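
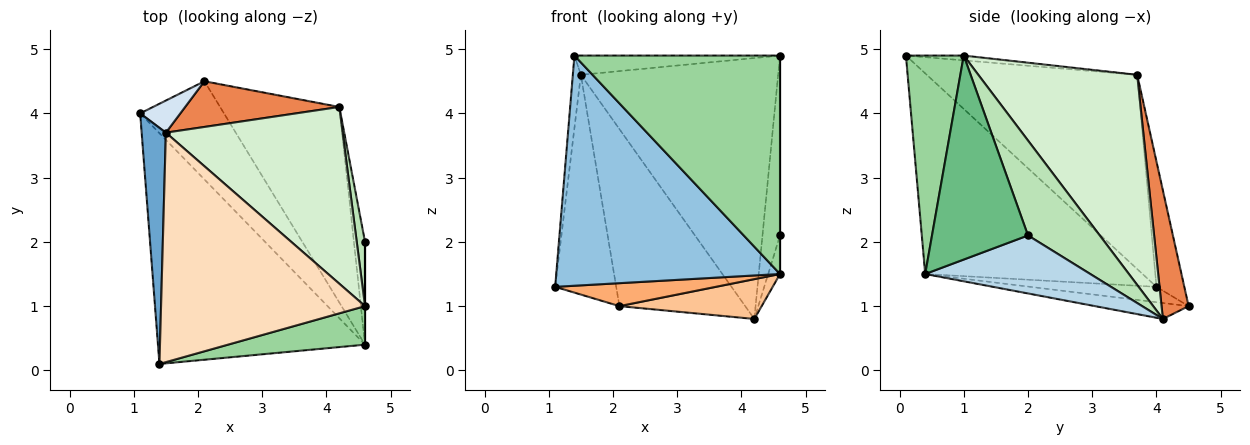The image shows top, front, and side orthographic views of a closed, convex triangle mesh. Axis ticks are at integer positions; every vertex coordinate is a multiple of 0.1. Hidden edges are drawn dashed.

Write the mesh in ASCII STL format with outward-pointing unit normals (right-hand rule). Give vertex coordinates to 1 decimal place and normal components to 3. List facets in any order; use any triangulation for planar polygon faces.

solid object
 facet normal -0.992 0.038 0.124
  outer loop
   vertex 1.5 3.7 4.6
   vertex 1.1 4.0 1.3
   vertex 1.4 0.1 4.9
  endloop
 endfacet
 facet normal -0.566 -0.582 -0.584
  outer loop
   vertex 4.6 0.4 1.5
   vertex 1.4 0.1 4.9
   vertex 1.1 4.0 1.3
  endloop
 endfacet
 facet normal 0.980 0.070 -0.188
  outer loop
   vertex 4.6 0.4 1.5
   vertex 4.2 4.1 0.8
   vertex 4.6 2.0 2.1
  endloop
 endfacet
 facet normal -0.411 0.902 0.132
  outer loop
   vertex 2.1 4.5 1.0
   vertex 1.1 4.0 1.3
   vertex 1.5 3.7 4.6
  endloop
 endfacet
 facet normal 0.204 0.948 0.245
  outer loop
   vertex 2.1 4.5 1.0
   vertex 1.5 3.7 4.6
   vertex 4.2 4.1 0.8
  endloop
 endfacet
 facet normal -0.176 -0.224 -0.959
  outer loop
   vertex 2.1 4.5 1.0
   vertex 4.6 0.4 1.5
   vertex 1.1 4.0 1.3
  endloop
 endfacet
 facet normal -0.130 -0.198 -0.972
  outer loop
   vertex 2.1 4.5 1.0
   vertex 4.2 4.1 0.8
   vertex 4.6 0.4 1.5
  endloop
 endfacet
 facet normal -0.024 0.084 0.996
  outer loop
   vertex 4.6 1.0 4.9
   vertex 1.5 3.7 4.6
   vertex 1.4 0.1 4.9
  endloop
 endfacet
 facet normal 1.000 0.000 0.000
  outer loop
   vertex 4.6 1.0 4.9
   vertex 4.6 0.4 1.5
   vertex 4.6 2.0 2.1
  endloop
 endfacet
 facet normal 0.267 -0.949 0.167
  outer loop
   vertex 4.6 1.0 4.9
   vertex 1.4 0.1 4.9
   vertex 4.6 0.4 1.5
  endloop
 endfacet
 facet normal 0.968 0.237 0.085
  outer loop
   vertex 4.6 1.0 4.9
   vertex 4.6 2.0 2.1
   vertex 4.2 4.1 0.8
  endloop
 endfacet
 facet normal 0.555 0.689 0.467
  outer loop
   vertex 4.6 1.0 4.9
   vertex 4.2 4.1 0.8
   vertex 1.5 3.7 4.6
  endloop
 endfacet
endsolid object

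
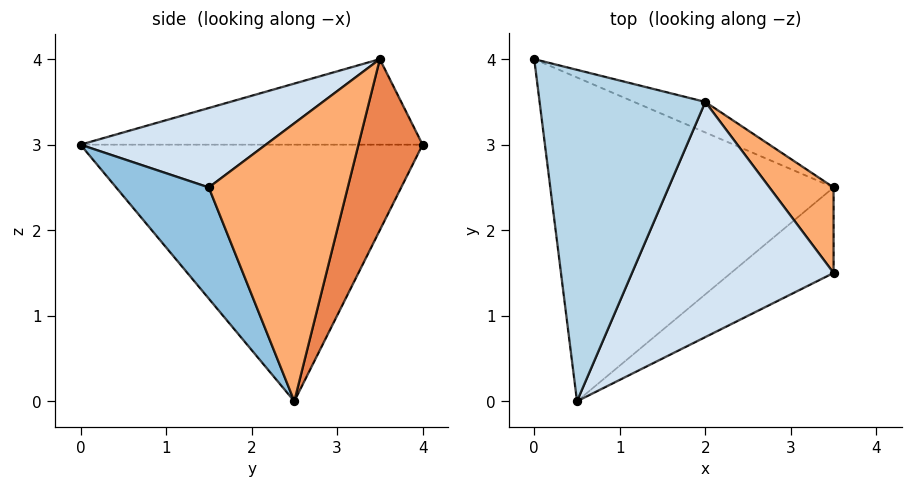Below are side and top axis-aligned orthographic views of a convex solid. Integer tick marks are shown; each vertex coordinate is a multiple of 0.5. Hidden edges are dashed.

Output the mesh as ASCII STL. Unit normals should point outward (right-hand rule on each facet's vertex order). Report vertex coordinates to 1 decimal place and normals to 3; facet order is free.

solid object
 facet normal -0.669 -0.084 -0.739
  outer loop
   vertex 3.5 2.5 0.0
   vertex 0.5 0.0 3.0
   vertex 0.0 4.0 3.0
  endloop
 endfacet
 facet normal 0.373 -0.861 -0.345
  outer loop
   vertex 3.5 2.5 0.0
   vertex 3.5 1.5 2.5
   vertex 0.5 0.0 3.0
  endloop
 endfacet
 facet normal -0.458 -0.057 0.887
  outer loop
   vertex 2.0 3.5 4.0
   vertex 0.0 4.0 3.0
   vertex 0.5 0.0 3.0
  endloop
 endfacet
 facet normal 0.338 -0.390 0.857
  outer loop
   vertex 2.0 3.5 4.0
   vertex 0.5 0.0 3.0
   vertex 3.5 1.5 2.5
  endloop
 endfacet
 facet normal 0.299 0.946 -0.124
  outer loop
   vertex 2.0 3.5 4.0
   vertex 3.5 2.5 0.0
   vertex 0.0 4.0 3.0
  endloop
 endfacet
 facet normal 0.849 0.490 0.196
  outer loop
   vertex 2.0 3.5 4.0
   vertex 3.5 1.5 2.5
   vertex 3.5 2.5 0.0
  endloop
 endfacet
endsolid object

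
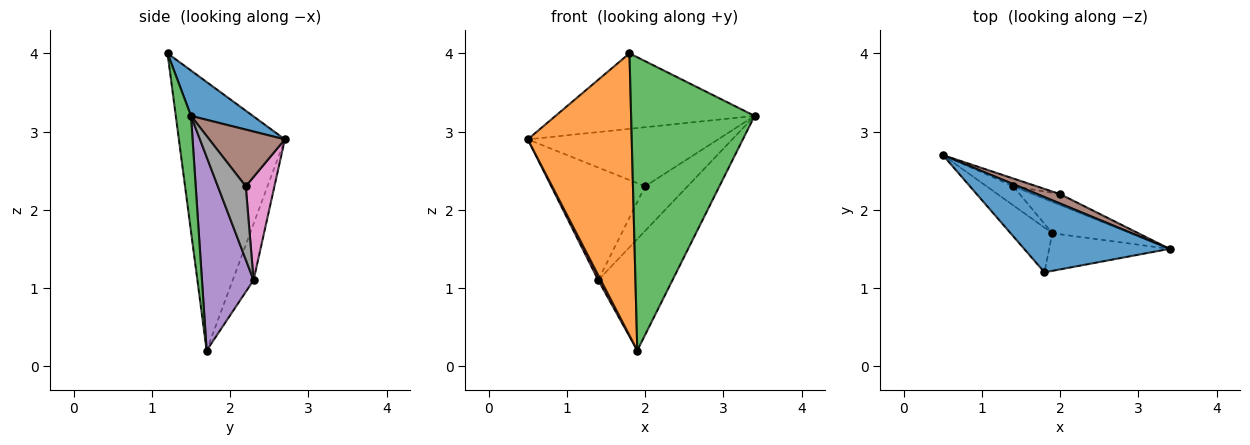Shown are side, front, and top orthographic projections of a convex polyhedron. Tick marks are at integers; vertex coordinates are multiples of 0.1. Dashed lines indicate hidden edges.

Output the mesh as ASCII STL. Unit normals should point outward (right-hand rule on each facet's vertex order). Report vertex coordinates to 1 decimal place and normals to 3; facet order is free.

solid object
 facet normal 0.215 0.692 0.689
  outer loop
   vertex 1.8 1.2 4.0
   vertex 3.4 1.5 3.2
   vertex 0.5 2.7 2.9
  endloop
 endfacet
 facet normal -0.710 -0.696 -0.110
  outer loop
   vertex 1.9 1.7 0.2
   vertex 1.8 1.2 4.0
   vertex 0.5 2.7 2.9
  endloop
 endfacet
 facet normal 0.121 -0.985 -0.126
  outer loop
   vertex 1.9 1.7 0.2
   vertex 3.4 1.5 3.2
   vertex 1.8 1.2 4.0
  endloop
 endfacet
 facet normal -0.899 -0.112 -0.424
  outer loop
   vertex 1.4 2.3 1.1
   vertex 1.9 1.7 0.2
   vertex 0.5 2.7 2.9
  endloop
 endfacet
 facet normal 0.556 0.800 -0.225
  outer loop
   vertex 1.4 2.3 1.1
   vertex 3.4 1.5 3.2
   vertex 1.9 1.7 0.2
  endloop
 endfacet
 facet normal 0.365 0.919 0.147
  outer loop
   vertex 2.0 2.2 2.3
   vertex 0.5 2.7 2.9
   vertex 3.4 1.5 3.2
  endloop
 endfacet
 facet normal 0.292 0.954 -0.066
  outer loop
   vertex 2.0 2.2 2.3
   vertex 1.4 2.3 1.1
   vertex 0.5 2.7 2.9
  endloop
 endfacet
 facet normal 0.538 0.818 -0.201
  outer loop
   vertex 2.0 2.2 2.3
   vertex 3.4 1.5 3.2
   vertex 1.4 2.3 1.1
  endloop
 endfacet
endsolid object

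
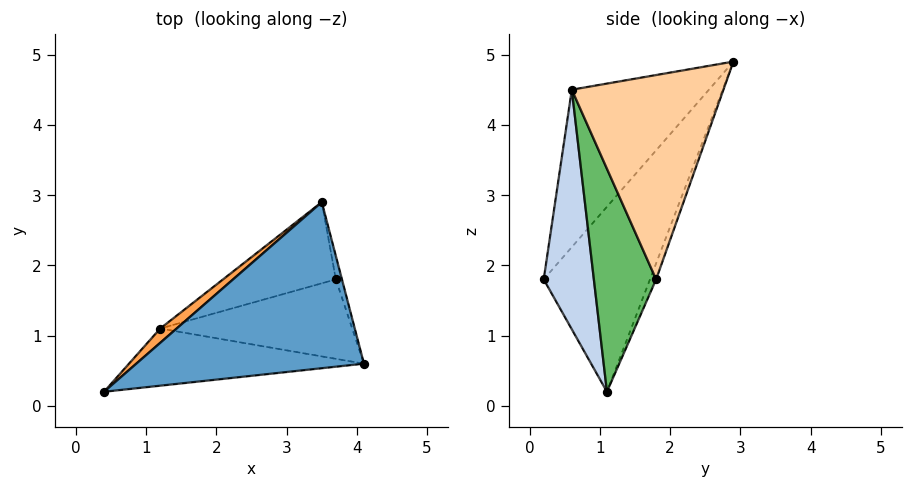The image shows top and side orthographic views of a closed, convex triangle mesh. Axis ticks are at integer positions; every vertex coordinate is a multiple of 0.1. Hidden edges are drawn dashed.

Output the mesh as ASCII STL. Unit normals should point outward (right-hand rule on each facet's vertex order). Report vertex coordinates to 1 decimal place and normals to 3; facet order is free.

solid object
 facet normal -0.546 -0.280 0.790
  outer loop
   vertex 3.5 2.9 4.9
   vertex 0.4 0.2 1.8
   vertex 4.1 0.6 4.5
  endloop
 endfacet
 facet normal 0.335 -0.883 -0.329
  outer loop
   vertex 1.2 1.1 0.2
   vertex 4.1 0.6 4.5
   vertex 0.4 0.2 1.8
  endloop
 endfacet
 facet normal -0.690 0.722 0.061
  outer loop
   vertex 1.2 1.1 0.2
   vertex 0.4 0.2 1.8
   vertex 3.5 2.9 4.9
  endloop
 endfacet
 facet normal 0.966 0.257 -0.029
  outer loop
   vertex 3.7 1.8 1.8
   vertex 3.5 2.9 4.9
   vertex 4.1 0.6 4.5
  endloop
 endfacet
 facet normal 0.482 -0.772 -0.415
  outer loop
   vertex 3.7 1.8 1.8
   vertex 4.1 0.6 4.5
   vertex 1.2 1.1 0.2
  endloop
 endfacet
 facet normal -0.048 0.940 -0.337
  outer loop
   vertex 3.7 1.8 1.8
   vertex 1.2 1.1 0.2
   vertex 3.5 2.9 4.9
  endloop
 endfacet
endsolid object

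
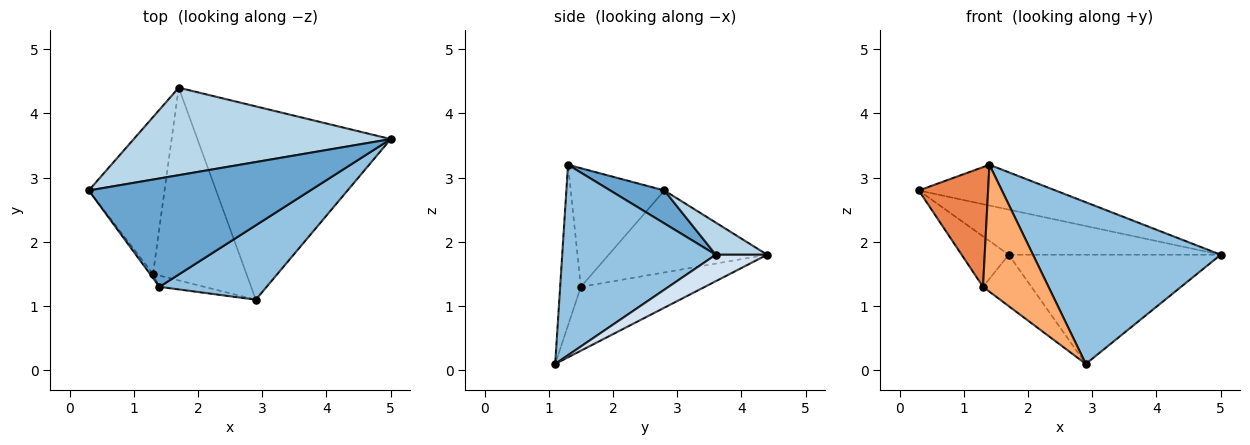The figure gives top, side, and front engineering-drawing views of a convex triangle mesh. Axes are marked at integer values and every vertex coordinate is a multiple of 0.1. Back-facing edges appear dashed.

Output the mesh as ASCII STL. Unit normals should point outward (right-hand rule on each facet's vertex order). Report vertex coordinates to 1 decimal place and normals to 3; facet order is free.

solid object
 facet normal 0.138 0.348 0.927
  outer loop
   vertex 1.4 1.3 3.2
   vertex 5.0 3.6 1.8
   vertex 0.3 2.8 2.8
  endloop
 endfacet
 facet normal 0.596 -0.729 0.336
  outer loop
   vertex 1.4 1.3 3.2
   vertex 2.9 1.1 0.1
   vertex 5.0 3.6 1.8
  endloop
 endfacet
 facet normal 0.110 0.455 0.883
  outer loop
   vertex 1.7 4.4 1.8
   vertex 0.3 2.8 2.8
   vertex 5.0 3.6 1.8
  endloop
 endfacet
 facet normal 0.118 0.488 -0.865
  outer loop
   vertex 1.7 4.4 1.8
   vertex 5.0 3.6 1.8
   vertex 2.9 1.1 0.1
  endloop
 endfacet
 facet normal -0.804 -0.595 -0.020
  outer loop
   vertex 1.3 1.5 1.3
   vertex 1.4 1.3 3.2
   vertex 0.3 2.8 2.8
  endloop
 endfacet
 facet normal -0.301 -0.950 -0.084
  outer loop
   vertex 1.3 1.5 1.3
   vertex 2.9 1.1 0.1
   vertex 1.4 1.3 3.2
  endloop
 endfacet
 facet normal -0.717 0.213 -0.663
  outer loop
   vertex 1.3 1.5 1.3
   vertex 0.3 2.8 2.8
   vertex 1.7 4.4 1.8
  endloop
 endfacet
 facet normal -0.551 0.215 -0.806
  outer loop
   vertex 1.3 1.5 1.3
   vertex 1.7 4.4 1.8
   vertex 2.9 1.1 0.1
  endloop
 endfacet
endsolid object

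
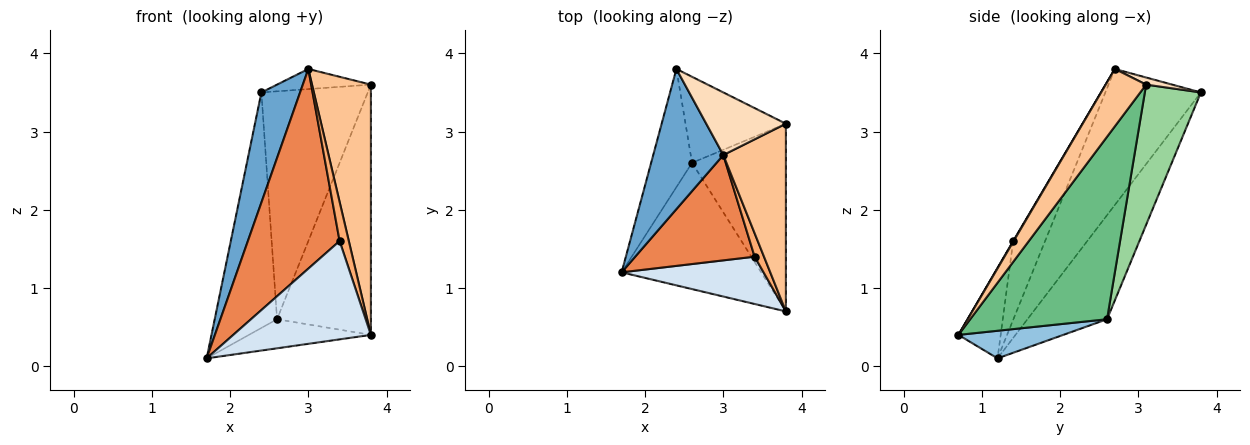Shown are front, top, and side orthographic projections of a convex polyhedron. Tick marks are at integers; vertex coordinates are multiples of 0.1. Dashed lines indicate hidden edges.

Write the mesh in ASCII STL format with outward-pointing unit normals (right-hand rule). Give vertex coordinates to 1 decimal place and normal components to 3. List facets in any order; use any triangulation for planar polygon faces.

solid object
 facet normal -0.836 -0.339 0.431
  outer loop
   vertex 3.0 2.7 3.8
   vertex 2.4 3.8 3.5
   vertex 1.7 1.2 0.1
  endloop
 endfacet
 facet normal 0.189 0.220 -0.957
  outer loop
   vertex 2.6 2.6 0.6
   vertex 3.8 0.7 0.4
   vertex 1.7 1.2 0.1
  endloop
 endfacet
 facet normal -0.752 0.589 -0.296
  outer loop
   vertex 2.6 2.6 0.6
   vertex 1.7 1.2 0.1
   vertex 2.4 3.8 3.5
  endloop
 endfacet
 facet normal -0.266 -0.869 0.418
  outer loop
   vertex 3.4 1.4 1.6
   vertex 1.7 1.2 0.1
   vertex 3.8 0.7 0.4
  endloop
 endfacet
 facet normal -0.294 -0.845 0.446
  outer loop
   vertex 3.4 1.4 1.6
   vertex 3.0 2.7 3.8
   vertex 1.7 1.2 0.1
  endloop
 endfacet
 facet normal 0.043 -0.857 0.514
  outer loop
   vertex 3.4 1.4 1.6
   vertex 3.8 0.7 0.4
   vertex 3.0 2.7 3.8
  endloop
 endfacet
 facet normal 0.482 -0.701 0.526
  outer loop
   vertex 3.8 3.1 3.6
   vertex 3.0 2.7 3.8
   vertex 3.8 0.7 0.4
  endloop
 endfacet
 facet normal 0.085 0.305 0.949
  outer loop
   vertex 3.8 3.1 3.6
   vertex 2.4 3.8 3.5
   vertex 3.0 2.7 3.8
  endloop
 endfacet
 facet normal 0.759 0.521 -0.390
  outer loop
   vertex 3.8 3.1 3.6
   vertex 3.8 0.7 0.4
   vertex 2.6 2.6 0.6
  endloop
 endfacet
 facet normal 0.442 0.839 -0.317
  outer loop
   vertex 3.8 3.1 3.6
   vertex 2.6 2.6 0.6
   vertex 2.4 3.8 3.5
  endloop
 endfacet
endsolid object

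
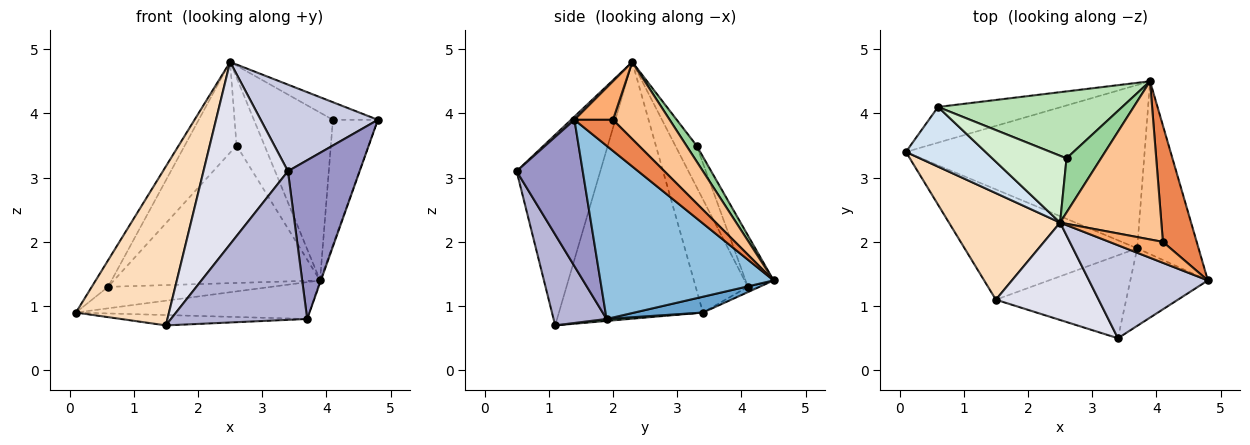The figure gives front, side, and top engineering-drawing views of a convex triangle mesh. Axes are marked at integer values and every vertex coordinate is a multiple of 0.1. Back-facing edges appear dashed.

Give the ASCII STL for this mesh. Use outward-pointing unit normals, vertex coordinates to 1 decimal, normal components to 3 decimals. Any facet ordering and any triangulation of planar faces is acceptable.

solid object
 facet normal 0.064 0.220 -0.973
  outer loop
   vertex 3.7 1.9 0.8
   vertex 0.1 3.4 0.9
   vertex 3.9 4.5 1.4
  endloop
 endfacet
 facet normal 0.943 0.005 -0.334
  outer loop
   vertex 3.7 1.9 0.8
   vertex 3.9 4.5 1.4
   vertex 4.8 1.4 3.9
  endloop
 endfacet
 facet normal -0.037 0.515 -0.856
  outer loop
   vertex 0.6 4.1 1.3
   vertex 3.9 4.5 1.4
   vertex 0.1 3.4 0.9
  endloop
 endfacet
 facet normal -0.792 0.247 0.557
  outer loop
   vertex 0.6 4.1 1.3
   vertex 0.1 3.4 0.9
   vertex 2.5 2.3 4.8
  endloop
 endfacet
 facet normal 0.531 0.620 0.577
  outer loop
   vertex 4.1 2.0 3.9
   vertex 4.8 1.4 3.9
   vertex 3.9 4.5 1.4
  endloop
 endfacet
 facet normal 0.483 0.563 0.671
  outer loop
   vertex 4.1 2.0 3.9
   vertex 2.5 2.3 4.8
   vertex 4.8 1.4 3.9
  endloop
 endfacet
 facet normal 0.463 0.645 0.608
  outer loop
   vertex 4.1 2.0 3.9
   vertex 3.9 4.5 1.4
   vertex 2.5 2.3 4.8
  endloop
 endfacet
 facet normal -0.789 -0.510 0.342
  outer loop
   vertex 1.5 1.1 0.7
   vertex 2.5 2.3 4.8
   vertex 0.1 3.4 0.9
  endloop
 endfacet
 facet normal 0.011 0.093 -0.996
  outer loop
   vertex 1.5 1.1 0.7
   vertex 0.1 3.4 0.9
   vertex 3.7 1.9 0.8
  endloop
 endfacet
 facet normal 0.274 0.752 0.599
  outer loop
   vertex 2.6 3.3 3.5
   vertex 2.5 2.3 4.8
   vertex 3.9 4.5 1.4
  endloop
 endfacet
 facet normal -0.121 0.892 0.435
  outer loop
   vertex 2.6 3.3 3.5
   vertex 3.9 4.5 1.4
   vertex 0.6 4.1 1.3
  endloop
 endfacet
 facet normal -0.314 0.764 0.564
  outer loop
   vertex 2.6 3.3 3.5
   vertex 0.6 4.1 1.3
   vertex 2.5 2.3 4.8
  endloop
 endfacet
 facet normal 0.638 -0.692 -0.338
  outer loop
   vertex 3.4 0.5 3.1
   vertex 3.7 1.9 0.8
   vertex 4.8 1.4 3.9
  endloop
 endfacet
 facet normal 0.322 -0.827 -0.461
  outer loop
   vertex 3.4 0.5 3.1
   vertex 1.5 1.1 0.7
   vertex 3.7 1.9 0.8
  endloop
 endfacet
 facet normal 0.020 -0.681 0.732
  outer loop
   vertex 3.4 0.5 3.1
   vertex 4.8 1.4 3.9
   vertex 2.5 2.3 4.8
  endloop
 endfacet
 facet normal -0.658 -0.664 0.355
  outer loop
   vertex 3.4 0.5 3.1
   vertex 2.5 2.3 4.8
   vertex 1.5 1.1 0.7
  endloop
 endfacet
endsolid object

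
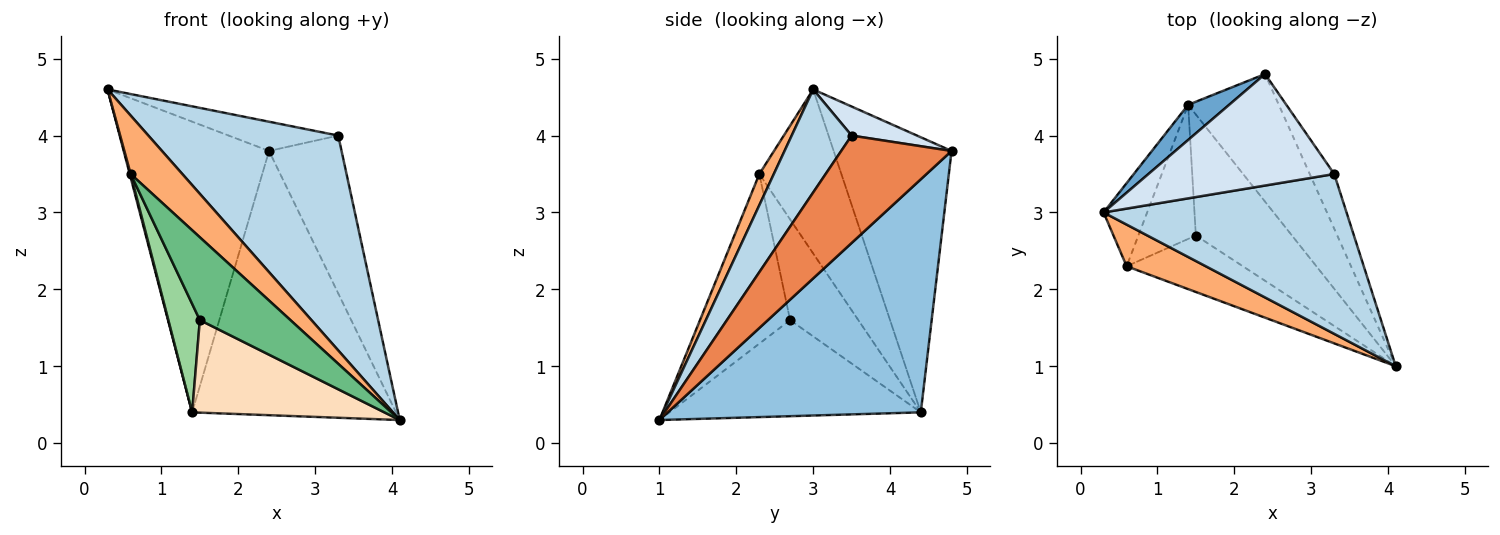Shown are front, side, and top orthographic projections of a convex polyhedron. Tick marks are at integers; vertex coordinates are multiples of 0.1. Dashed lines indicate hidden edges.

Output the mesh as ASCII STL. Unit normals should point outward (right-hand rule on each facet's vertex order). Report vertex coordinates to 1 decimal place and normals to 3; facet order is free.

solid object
 facet normal -0.627 0.773 0.093
  outer loop
   vertex 1.4 4.4 0.4
   vertex 0.3 3.0 4.6
   vertex 2.4 4.8 3.8
  endloop
 endfacet
 facet normal 0.745 0.600 -0.290
  outer loop
   vertex 1.4 4.4 0.4
   vertex 2.4 4.8 3.8
   vertex 4.1 1.0 0.3
  endloop
 endfacet
 facet normal 0.245 -0.778 0.579
  outer loop
   vertex 3.3 3.5 4.0
   vertex 0.3 3.0 4.6
   vertex 4.1 1.0 0.3
  endloop
 endfacet
 facet normal 0.150 0.251 0.956
  outer loop
   vertex 3.3 3.5 4.0
   vertex 2.4 4.8 3.8
   vertex 0.3 3.0 4.6
  endloop
 endfacet
 facet normal 0.821 0.540 -0.187
  outer loop
   vertex 3.3 3.5 4.0
   vertex 4.1 1.0 0.3
   vertex 2.4 4.8 3.8
  endloop
 endfacet
 facet normal 0.223 -0.794 0.566
  outer loop
   vertex 0.6 2.3 3.5
   vertex 4.1 1.0 0.3
   vertex 0.3 3.0 4.6
  endloop
 endfacet
 facet normal -0.966 -0.011 -0.257
  outer loop
   vertex 0.6 2.3 3.5
   vertex 0.3 3.0 4.6
   vertex 1.4 4.4 0.4
  endloop
 endfacet
 facet normal -0.622 -0.476 -0.622
  outer loop
   vertex 1.5 2.7 1.6
   vertex 1.4 4.4 0.4
   vertex 4.1 1.0 0.3
  endloop
 endfacet
 facet normal -0.635 -0.638 -0.435
  outer loop
   vertex 1.5 2.7 1.6
   vertex 4.1 1.0 0.3
   vertex 0.6 2.3 3.5
  endloop
 endfacet
 facet normal -0.806 -0.372 -0.460
  outer loop
   vertex 1.5 2.7 1.6
   vertex 0.6 2.3 3.5
   vertex 1.4 4.4 0.4
  endloop
 endfacet
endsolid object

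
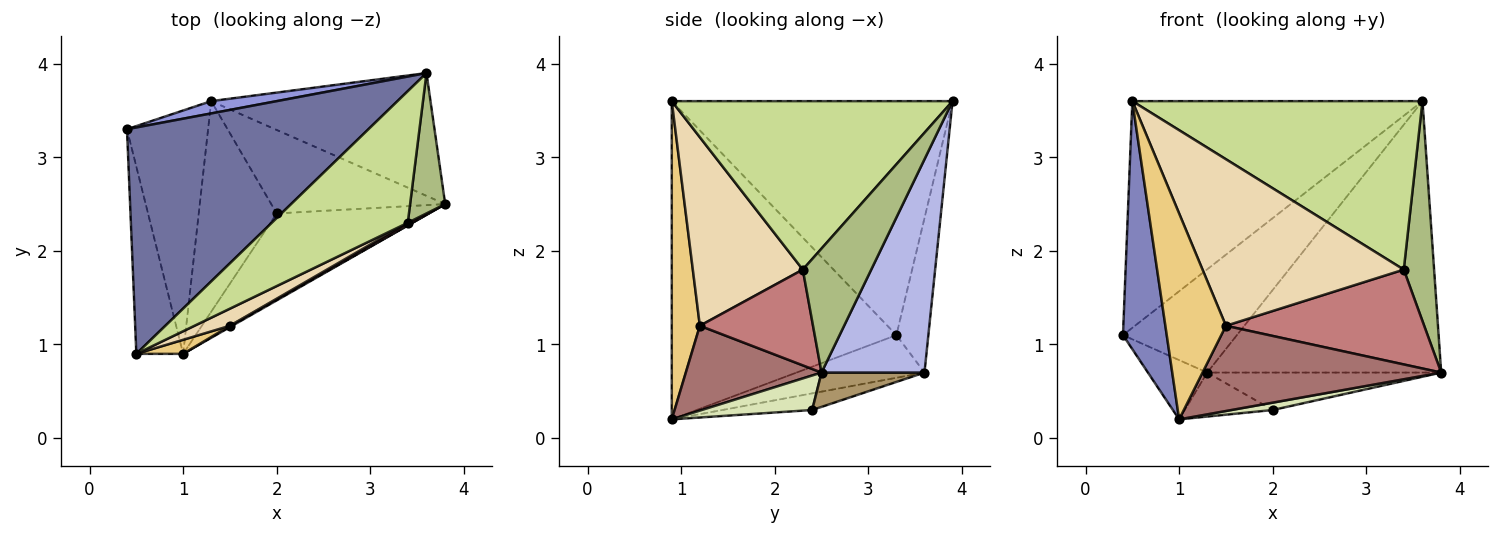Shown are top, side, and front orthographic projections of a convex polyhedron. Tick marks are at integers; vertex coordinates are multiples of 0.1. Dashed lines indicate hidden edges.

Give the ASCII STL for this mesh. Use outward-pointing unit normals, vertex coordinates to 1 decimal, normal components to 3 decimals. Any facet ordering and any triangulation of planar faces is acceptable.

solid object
 facet normal -0.565 0.584 0.583
  outer loop
   vertex 3.6 3.9 3.6
   vertex 0.4 3.3 1.1
   vertex 0.5 0.9 3.6
  endloop
 endfacet
 facet normal -0.971 -0.189 -0.143
  outer loop
   vertex 1.0 0.9 0.2
   vertex 0.5 0.9 3.6
   vertex 0.4 3.3 1.1
  endloop
 endfacet
 facet normal -0.268 0.957 0.114
  outer loop
   vertex 1.3 3.6 0.7
   vertex 0.4 3.3 1.1
   vertex 3.6 3.9 3.6
  endloop
 endfacet
 facet normal 0.372 0.846 -0.383
  outer loop
   vertex 1.3 3.6 0.7
   vertex 3.6 3.9 3.6
   vertex 3.8 2.5 0.7
  endloop
 endfacet
 facet normal -0.455 0.211 -0.865
  outer loop
   vertex 1.3 3.6 0.7
   vertex 1.0 0.9 0.2
   vertex 0.4 3.3 1.1
  endloop
 endfacet
 facet normal 0.885 -0.392 0.250
  outer loop
   vertex 3.4 2.3 1.8
   vertex 3.8 2.5 0.7
   vertex 3.6 3.9 3.6
  endloop
 endfacet
 facet normal 0.606 -0.627 0.490
  outer loop
   vertex 3.4 2.3 1.8
   vertex 3.6 3.9 3.6
   vertex 0.5 0.9 3.6
  endloop
 endfacet
 facet normal 0.221 -0.082 -0.972
  outer loop
   vertex 2.0 2.4 0.3
   vertex 3.8 2.5 0.7
   vertex 1.0 0.9 0.2
  endloop
 endfacet
 facet normal 0.177 0.403 -0.898
  outer loop
   vertex 2.0 2.4 0.3
   vertex 1.3 3.6 0.7
   vertex 3.8 2.5 0.7
  endloop
 endfacet
 facet normal -0.204 0.200 -0.958
  outer loop
   vertex 2.0 2.4 0.3
   vertex 1.0 0.9 0.2
   vertex 1.3 3.6 0.7
  endloop
 endfacet
 facet normal 0.420 -0.906 0.062
  outer loop
   vertex 1.5 1.2 1.2
   vertex 0.5 0.9 3.6
   vertex 1.0 0.9 0.2
  endloop
 endfacet
 facet normal 0.478 -0.874 0.090
  outer loop
   vertex 1.5 1.2 1.2
   vertex 3.4 2.3 1.8
   vertex 0.5 0.9 3.6
  endloop
 endfacet
 facet normal 0.494 -0.869 0.014
  outer loop
   vertex 1.5 1.2 1.2
   vertex 1.0 0.9 0.2
   vertex 3.8 2.5 0.7
  endloop
 endfacet
 facet normal 0.496 -0.868 0.022
  outer loop
   vertex 1.5 1.2 1.2
   vertex 3.8 2.5 0.7
   vertex 3.4 2.3 1.8
  endloop
 endfacet
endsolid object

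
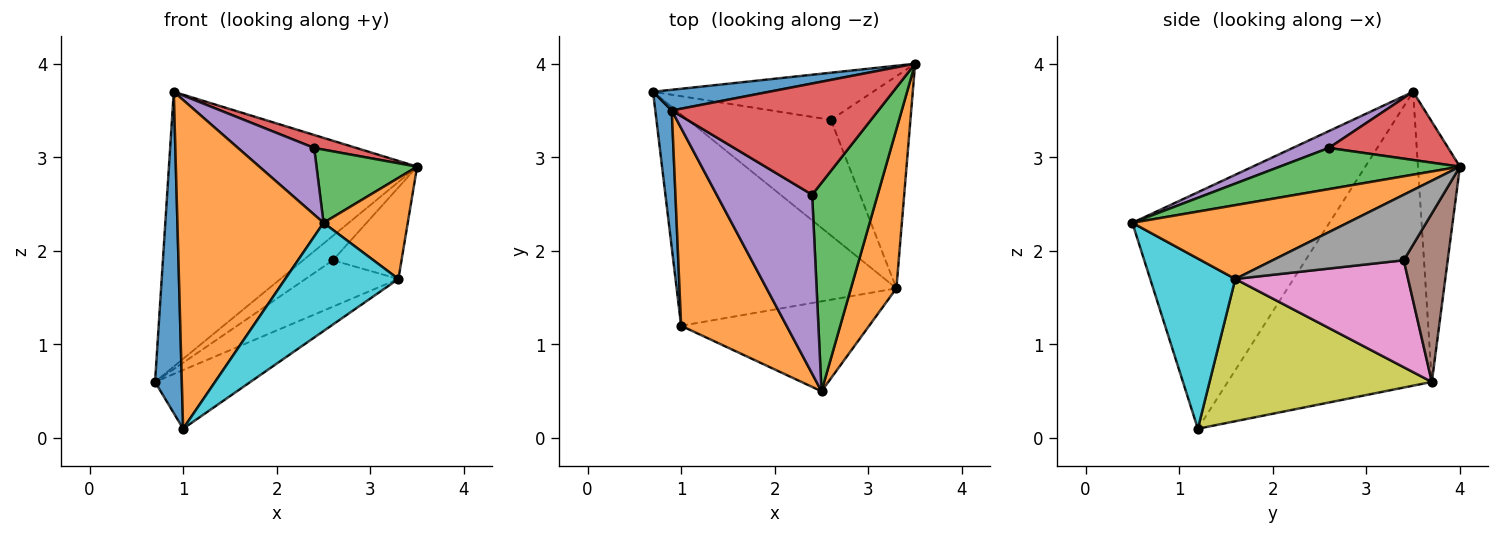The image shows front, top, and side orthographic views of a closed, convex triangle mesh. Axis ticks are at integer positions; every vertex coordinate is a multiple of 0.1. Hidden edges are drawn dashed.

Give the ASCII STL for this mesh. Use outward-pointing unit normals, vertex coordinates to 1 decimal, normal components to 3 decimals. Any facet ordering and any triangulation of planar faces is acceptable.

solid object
 facet normal -0.166 0.983 0.074
  outer loop
   vertex 0.9 3.5 3.7
   vertex 3.5 4.0 2.9
   vertex 0.7 3.7 0.6
  endloop
 endfacet
 facet normal 0.808 -0.316 0.498
  outer loop
   vertex 3.3 1.6 1.7
   vertex 3.5 4.0 2.9
   vertex 2.5 0.5 2.3
  endloop
 endfacet
 facet normal 0.510 -0.285 0.812
  outer loop
   vertex 2.4 2.6 3.1
   vertex 2.5 0.5 2.3
   vertex 3.5 4.0 2.9
  endloop
 endfacet
 facet normal 0.312 -0.110 0.944
  outer loop
   vertex 2.4 2.6 3.1
   vertex 3.5 4.0 2.9
   vertex 0.9 3.5 3.7
  endloop
 endfacet
 facet normal 0.163 -0.344 0.925
  outer loop
   vertex 2.4 2.6 3.1
   vertex 0.9 3.5 3.7
   vertex 2.5 0.5 2.3
  endloop
 endfacet
 facet normal 0.562 0.380 -0.734
  outer loop
   vertex 2.6 3.4 1.9
   vertex 0.7 3.7 0.6
   vertex 3.5 4.0 2.9
  endloop
 endfacet
 facet normal 0.570 0.306 -0.762
  outer loop
   vertex 2.6 3.4 1.9
   vertex 3.3 1.6 1.7
   vertex 0.7 3.7 0.6
  endloop
 endfacet
 facet normal 0.603 0.316 -0.732
  outer loop
   vertex 2.6 3.4 1.9
   vertex 3.5 4.0 2.9
   vertex 3.3 1.6 1.7
  endloop
 endfacet
 facet normal 0.529 0.227 -0.818
  outer loop
   vertex 1.0 1.2 0.1
   vertex 0.7 3.7 0.6
   vertex 3.3 1.6 1.7
  endloop
 endfacet
 facet normal 0.501 -0.666 -0.553
  outer loop
   vertex 1.0 1.2 0.1
   vertex 3.3 1.6 1.7
   vertex 2.5 0.5 2.3
  endloop
 endfacet
 facet normal -0.990 -0.130 0.055
  outer loop
   vertex 1.0 1.2 0.1
   vertex 0.9 3.5 3.7
   vertex 0.7 3.7 0.6
  endloop
 endfacet
 facet normal -0.756 -0.561 0.337
  outer loop
   vertex 1.0 1.2 0.1
   vertex 2.5 0.5 2.3
   vertex 0.9 3.5 3.7
  endloop
 endfacet
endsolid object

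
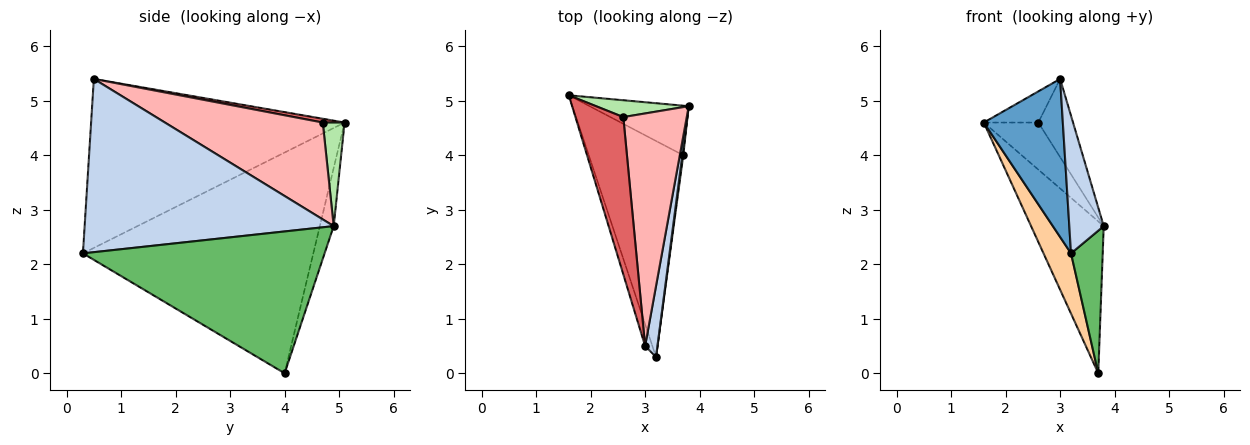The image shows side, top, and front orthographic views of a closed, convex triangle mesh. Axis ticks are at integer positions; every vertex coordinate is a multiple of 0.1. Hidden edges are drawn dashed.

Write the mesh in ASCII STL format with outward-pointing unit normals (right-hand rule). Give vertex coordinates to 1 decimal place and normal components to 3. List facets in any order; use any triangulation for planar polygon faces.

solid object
 facet normal -0.954 -0.297 -0.041
  outer loop
   vertex 3.0 0.5 5.4
   vertex 1.6 5.1 4.6
   vertex 3.2 0.3 2.2
  endloop
 endfacet
 facet normal 0.988 -0.137 0.070
  outer loop
   vertex 3.0 0.5 5.4
   vertex 3.2 0.3 2.2
   vertex 3.8 4.9 2.7
  endloop
 endfacet
 facet normal -0.179 0.935 -0.305
  outer loop
   vertex 3.7 4.0 0.0
   vertex 1.6 5.1 4.6
   vertex 3.8 4.9 2.7
  endloop
 endfacet
 facet normal -0.914 -0.109 -0.391
  outer loop
   vertex 3.7 4.0 0.0
   vertex 3.2 0.3 2.2
   vertex 1.6 5.1 4.6
  endloop
 endfacet
 facet normal 0.991 -0.130 0.007
  outer loop
   vertex 3.7 4.0 0.0
   vertex 3.8 4.9 2.7
   vertex 3.2 0.3 2.2
  endloop
 endfacet
 facet normal 0.352 0.881 0.315
  outer loop
   vertex 2.6 4.7 4.6
   vertex 3.8 4.9 2.7
   vertex 1.6 5.1 4.6
  endloop
 endfacet
 facet normal 0.077 0.194 0.978
  outer loop
   vertex 2.6 4.7 4.6
   vertex 1.6 5.1 4.6
   vertex 3.0 0.5 5.4
  endloop
 endfacet
 facet normal 0.823 0.181 0.539
  outer loop
   vertex 2.6 4.7 4.6
   vertex 3.0 0.5 5.4
   vertex 3.8 4.9 2.7
  endloop
 endfacet
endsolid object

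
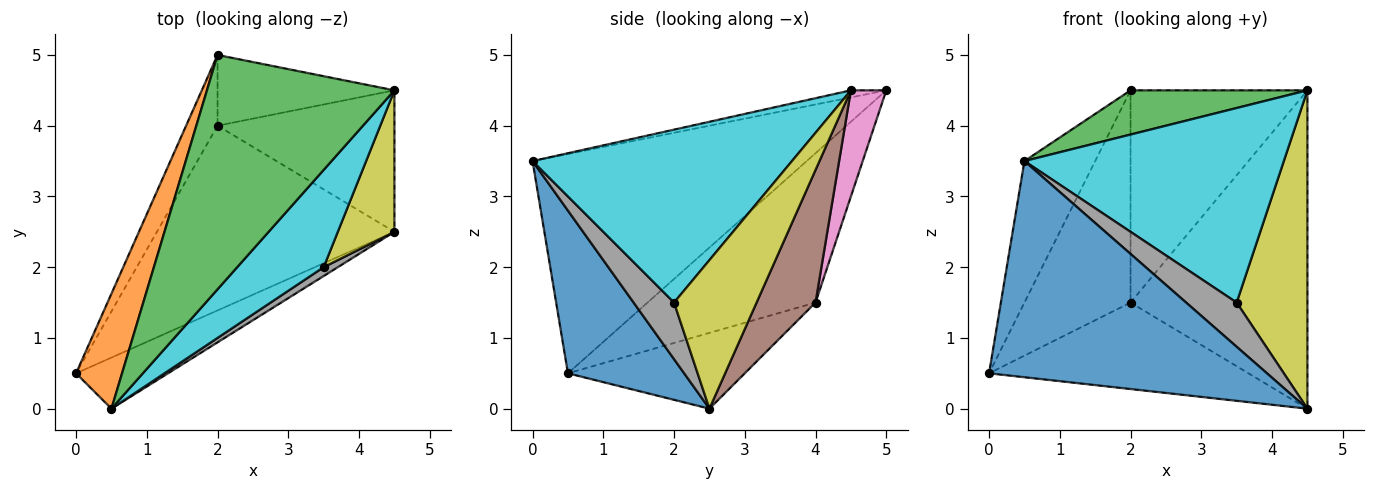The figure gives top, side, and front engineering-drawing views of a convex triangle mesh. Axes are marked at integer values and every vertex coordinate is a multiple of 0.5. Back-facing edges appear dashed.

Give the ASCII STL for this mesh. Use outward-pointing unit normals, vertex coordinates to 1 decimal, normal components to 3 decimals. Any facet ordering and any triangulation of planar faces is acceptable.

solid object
 facet normal 0.377 -0.901 -0.213
  outer loop
   vertex 0.5 0.0 3.5
   vertex 0.0 0.5 0.5
   vertex 4.5 2.5 0.0
  endloop
 endfacet
 facet normal -0.949 0.245 0.199
  outer loop
   vertex 0.5 0.0 3.5
   vertex 2.0 5.0 4.5
   vertex 0.0 0.5 0.5
  endloop
 endfacet
 facet normal -0.037 -0.185 0.982
  outer loop
   vertex 4.5 4.5 4.5
   vertex 2.0 5.0 4.5
   vertex 0.5 0.0 3.5
  endloop
 endfacet
 facet normal -0.278 0.407 -0.870
  outer loop
   vertex 2.0 4.0 1.5
   vertex 4.5 2.5 0.0
   vertex 0.0 0.5 0.5
  endloop
 endfacet
 facet normal -0.832 0.526 -0.175
  outer loop
   vertex 2.0 4.0 1.5
   vertex 0.0 0.5 0.5
   vertex 2.0 5.0 4.5
  endloop
 endfacet
 facet normal 0.291 0.874 -0.389
  outer loop
   vertex 2.0 4.0 1.5
   vertex 4.5 4.5 4.5
   vertex 4.5 2.5 0.0
  endloop
 endfacet
 facet normal 0.186 0.932 -0.311
  outer loop
   vertex 2.0 4.0 1.5
   vertex 2.0 5.0 4.5
   vertex 4.5 4.5 4.5
  endloop
 endfacet
 facet normal 0.617 -0.772 0.154
  outer loop
   vertex 3.5 2.0 1.5
   vertex 0.5 0.0 3.5
   vertex 4.5 2.5 0.0
  endloop
 endfacet
 facet normal 0.729 -0.625 0.278
  outer loop
   vertex 3.5 2.0 1.5
   vertex 4.5 2.5 0.0
   vertex 4.5 4.5 4.5
  endloop
 endfacet
 facet normal 0.667 -0.667 0.333
  outer loop
   vertex 3.5 2.0 1.5
   vertex 4.5 4.5 4.5
   vertex 0.5 0.0 3.5
  endloop
 endfacet
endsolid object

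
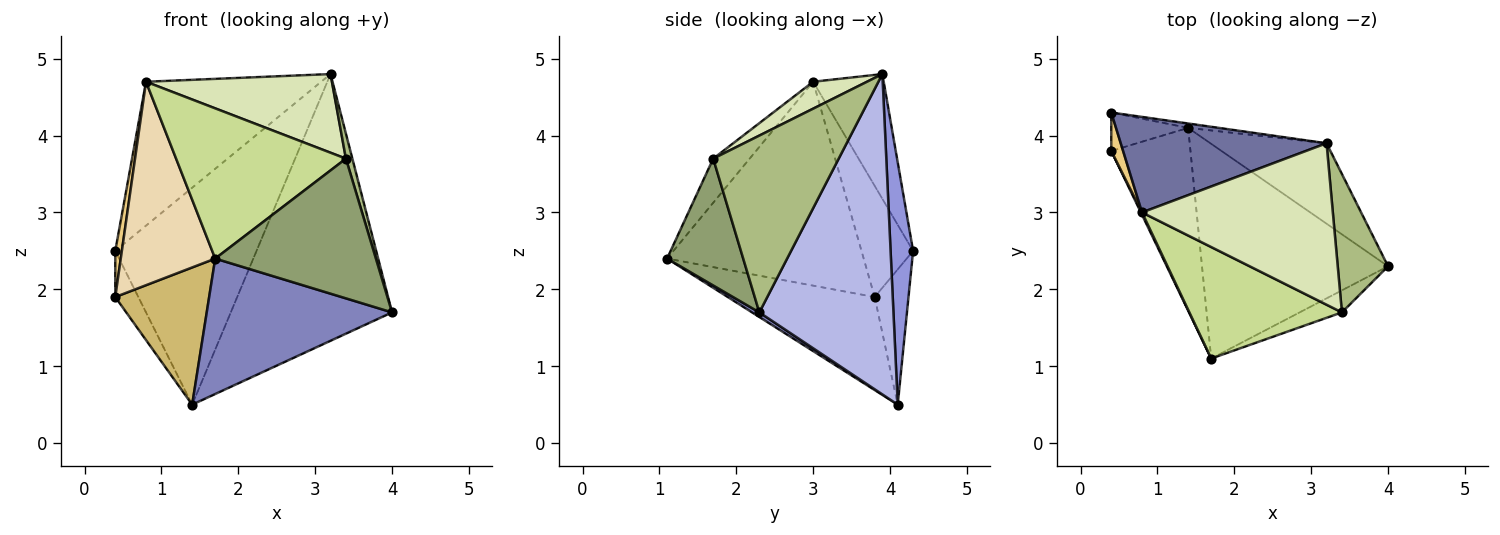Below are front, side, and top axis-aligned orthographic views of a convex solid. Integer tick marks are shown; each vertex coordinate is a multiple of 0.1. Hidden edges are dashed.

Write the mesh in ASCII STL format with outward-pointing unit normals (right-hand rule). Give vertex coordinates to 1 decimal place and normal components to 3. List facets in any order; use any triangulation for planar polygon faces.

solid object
 facet normal -0.318 0.790 0.525
  outer loop
   vertex 0.8 3.0 4.7
   vertex 3.2 3.9 4.8
   vertex 0.4 4.3 2.5
  endloop
 endfacet
 facet normal 0.021 -0.533 -0.846
  outer loop
   vertex 1.4 4.1 0.5
   vertex 4.0 2.3 1.7
   vertex 1.7 1.1 2.4
  endloop
 endfacet
 facet normal 0.157 0.987 -0.020
  outer loop
   vertex 1.4 4.1 0.5
   vertex 0.4 4.3 2.5
   vertex 3.2 3.9 4.8
  endloop
 endfacet
 facet normal 0.623 0.749 -0.226
  outer loop
   vertex 1.4 4.1 0.5
   vertex 3.2 3.9 4.8
   vertex 4.0 2.3 1.7
  endloop
 endfacet
 facet normal 0.424 -0.895 -0.141
  outer loop
   vertex 3.4 1.7 3.7
   vertex 1.7 1.1 2.4
   vertex 4.0 2.3 1.7
  endloop
 endfacet
 facet normal 0.961 -0.049 0.273
  outer loop
   vertex 3.4 1.7 3.7
   vertex 4.0 2.3 1.7
   vertex 3.2 3.9 4.8
  endloop
 endfacet
 facet normal -0.170 -0.791 0.587
  outer loop
   vertex 3.4 1.7 3.7
   vertex 0.8 3.0 4.7
   vertex 1.7 1.1 2.4
  endloop
 endfacet
 facet normal 0.126 -0.434 0.892
  outer loop
   vertex 3.4 1.7 3.7
   vertex 3.2 3.9 4.8
   vertex 0.8 3.0 4.7
  endloop
 endfacet
 facet normal -0.748 0.510 -0.425
  outer loop
   vertex 0.4 3.8 1.9
   vertex 0.4 4.3 2.5
   vertex 1.4 4.1 0.5
  endloop
 endfacet
 facet normal -0.685 -0.438 -0.583
  outer loop
   vertex 0.4 3.8 1.9
   vertex 1.4 4.1 0.5
   vertex 1.7 1.1 2.4
  endloop
 endfacet
 facet normal -0.986 -0.126 0.105
  outer loop
   vertex 0.4 3.8 1.9
   vertex 0.8 3.0 4.7
   vertex 0.4 4.3 2.5
  endloop
 endfacet
 facet normal -0.901 -0.433 0.005
  outer loop
   vertex 0.4 3.8 1.9
   vertex 1.7 1.1 2.4
   vertex 0.8 3.0 4.7
  endloop
 endfacet
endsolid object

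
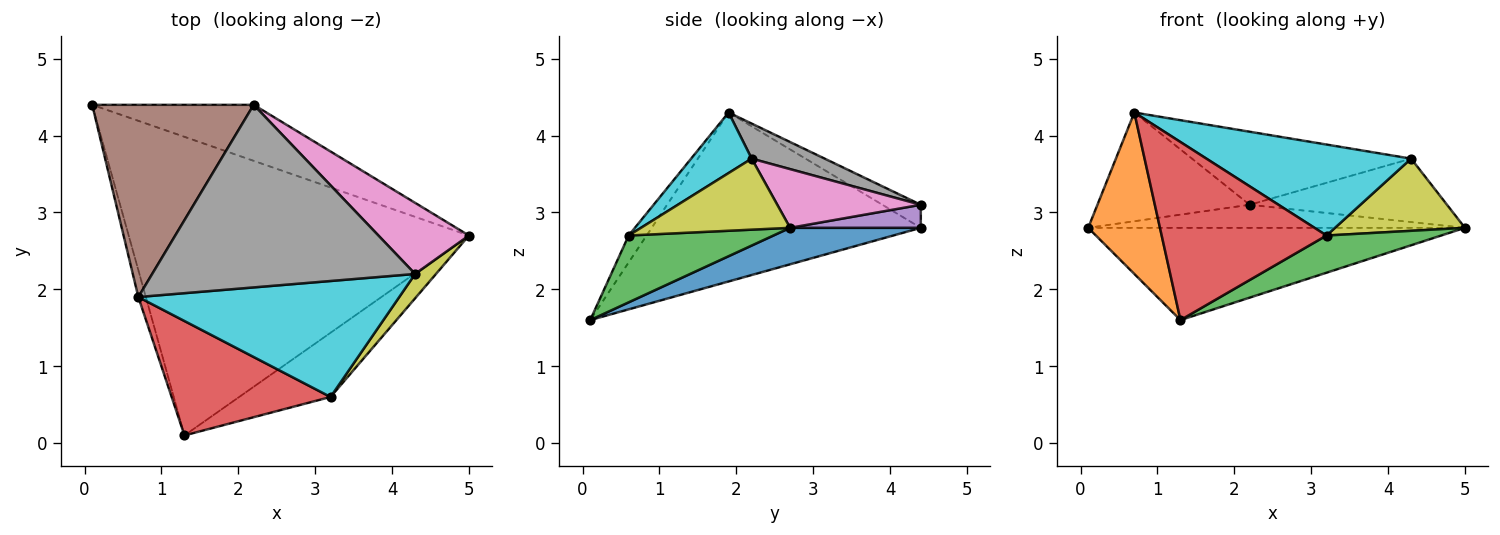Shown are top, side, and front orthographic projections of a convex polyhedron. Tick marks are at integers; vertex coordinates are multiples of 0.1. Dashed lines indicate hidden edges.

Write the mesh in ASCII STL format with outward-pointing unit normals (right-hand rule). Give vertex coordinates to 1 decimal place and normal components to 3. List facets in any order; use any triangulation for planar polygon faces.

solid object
 facet normal 0.102 0.294 -0.950
  outer loop
   vertex 1.3 0.1 1.6
   vertex 0.1 4.4 2.8
   vertex 5.0 2.7 2.8
  endloop
 endfacet
 facet normal -0.965 -0.257 -0.043
  outer loop
   vertex 0.7 1.9 4.3
   vertex 0.1 4.4 2.8
   vertex 1.3 0.1 1.6
  endloop
 endfacet
 facet normal 0.535 -0.424 -0.731
  outer loop
   vertex 3.2 0.6 2.7
   vertex 1.3 0.1 1.6
   vertex 5.0 2.7 2.8
  endloop
 endfacet
 facet normal -0.091 -0.838 0.538
  outer loop
   vertex 3.2 0.6 2.7
   vertex 0.7 1.9 4.3
   vertex 1.3 0.1 1.6
  endloop
 endfacet
 facet normal 0.131 0.377 -0.917
  outer loop
   vertex 2.2 4.4 3.1
   vertex 5.0 2.7 2.8
   vertex 0.1 4.4 2.8
  endloop
 endfacet
 facet normal -0.123 0.489 0.864
  outer loop
   vertex 2.2 4.4 3.1
   vertex 0.1 4.4 2.8
   vertex 0.7 1.9 4.3
  endloop
 endfacet
 facet normal 0.436 0.599 0.672
  outer loop
   vertex 4.3 2.2 3.7
   vertex 5.0 2.7 2.8
   vertex 2.2 4.4 3.1
  endloop
 endfacet
 facet normal 0.123 0.369 0.921
  outer loop
   vertex 4.3 2.2 3.7
   vertex 2.2 4.4 3.1
   vertex 0.7 1.9 4.3
  endloop
 endfacet
 facet normal 0.736 -0.641 0.216
  outer loop
   vertex 4.3 2.2 3.7
   vertex 3.2 0.6 2.7
   vertex 5.0 2.7 2.8
  endloop
 endfacet
 facet normal 0.180 -0.607 0.774
  outer loop
   vertex 4.3 2.2 3.7
   vertex 0.7 1.9 4.3
   vertex 3.2 0.6 2.7
  endloop
 endfacet
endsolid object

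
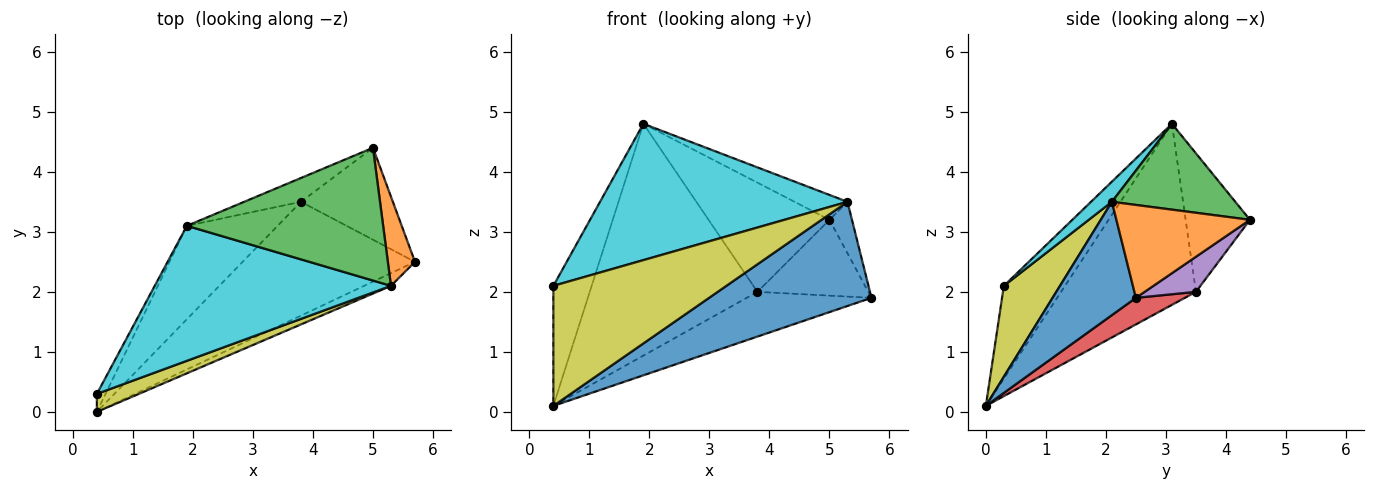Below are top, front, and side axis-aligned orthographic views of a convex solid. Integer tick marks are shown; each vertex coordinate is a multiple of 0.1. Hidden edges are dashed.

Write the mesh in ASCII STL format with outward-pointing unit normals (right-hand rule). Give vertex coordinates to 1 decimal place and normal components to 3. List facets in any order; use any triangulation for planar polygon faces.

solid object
 facet normal 0.454 -0.885 -0.108
  outer loop
   vertex 5.3 2.1 3.5
   vertex 0.4 0.0 0.1
   vertex 5.7 2.5 1.9
  endloop
 endfacet
 facet normal 0.948 0.160 0.277
  outer loop
   vertex 5.3 2.1 3.5
   vertex 5.7 2.5 1.9
   vertex 5.0 4.4 3.2
  endloop
 endfacet
 facet normal 0.395 0.169 0.903
  outer loop
   vertex 5.3 2.1 3.5
   vertex 5.0 4.4 3.2
   vertex 1.9 3.1 4.8
  endloop
 endfacet
 facet normal 0.142 0.362 -0.921
  outer loop
   vertex 3.8 3.5 2.0
   vertex 5.7 2.5 1.9
   vertex 0.4 0.0 0.1
  endloop
 endfacet
 facet normal 0.282 0.610 -0.740
  outer loop
   vertex 3.8 3.5 2.0
   vertex 5.0 4.4 3.2
   vertex 5.7 2.5 1.9
  endloop
 endfacet
 facet normal -0.598 0.743 -0.300
  outer loop
   vertex 3.8 3.5 2.0
   vertex 0.4 0.0 0.1
   vertex 1.9 3.1 4.8
  endloop
 endfacet
 facet normal -0.461 0.867 -0.189
  outer loop
   vertex 3.8 3.5 2.0
   vertex 1.9 3.1 4.8
   vertex 5.0 4.4 3.2
  endloop
 endfacet
 facet normal -0.845 0.529 -0.079
  outer loop
   vertex 0.4 0.3 2.1
   vertex 1.9 3.1 4.8
   vertex 0.4 0.0 0.1
  endloop
 endfacet
 facet normal 0.306 -0.942 0.141
  outer loop
   vertex 0.4 0.3 2.1
   vertex 0.4 0.0 0.1
   vertex 5.3 2.1 3.5
  endloop
 endfacet
 facet normal 0.060 -0.709 0.702
  outer loop
   vertex 0.4 0.3 2.1
   vertex 5.3 2.1 3.5
   vertex 1.9 3.1 4.8
  endloop
 endfacet
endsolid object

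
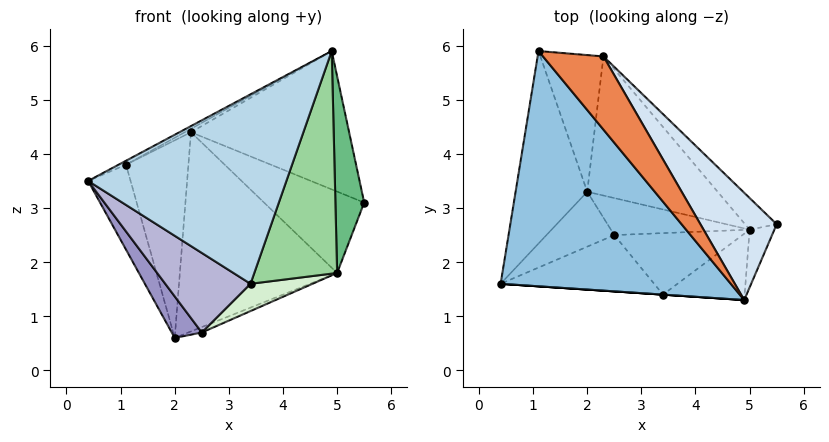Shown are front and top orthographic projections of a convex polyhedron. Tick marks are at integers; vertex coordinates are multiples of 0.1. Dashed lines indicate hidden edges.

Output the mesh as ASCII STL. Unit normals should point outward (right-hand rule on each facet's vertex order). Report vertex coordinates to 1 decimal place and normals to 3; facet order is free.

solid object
 facet normal -0.902 0.174 -0.395
  outer loop
   vertex 2.0 3.3 0.6
   vertex 0.4 1.6 3.5
   vertex 1.1 5.9 3.8
  endloop
 endfacet
 facet normal -0.470 0.015 0.883
  outer loop
   vertex 4.9 1.3 5.9
   vertex 1.1 5.9 3.8
   vertex 0.4 1.6 3.5
  endloop
 endfacet
 facet normal -0.067 -0.998 0.000
  outer loop
   vertex 3.4 1.4 1.6
   vertex 4.9 1.3 5.9
   vertex 0.4 1.6 3.5
  endloop
 endfacet
 facet normal 0.712 0.555 0.430
  outer loop
   vertex 2.3 5.8 4.4
   vertex 4.9 1.3 5.9
   vertex 5.5 2.7 3.1
  endloop
 endfacet
 facet normal -0.444 0.042 0.895
  outer loop
   vertex 2.3 5.8 4.4
   vertex 1.1 5.9 3.8
   vertex 4.9 1.3 5.9
  endloop
 endfacet
 facet normal 0.333 0.775 -0.536
  outer loop
   vertex 2.3 5.8 4.4
   vertex 2.0 3.3 0.6
   vertex 1.1 5.9 3.8
  endloop
 endfacet
 facet normal 0.603 0.744 -0.289
  outer loop
   vertex 5.0 2.6 1.8
   vertex 2.3 5.8 4.4
   vertex 5.5 2.7 3.1
  endloop
 endfacet
 facet normal 0.387 0.756 -0.528
  outer loop
   vertex 5.0 2.6 1.8
   vertex 2.0 3.3 0.6
   vertex 2.3 5.8 4.4
  endloop
 endfacet
 facet normal 0.679 -0.705 -0.207
  outer loop
   vertex 5.0 2.6 1.8
   vertex 5.5 2.7 3.1
   vertex 4.9 1.3 5.9
  endloop
 endfacet
 facet normal 0.602 -0.765 -0.228
  outer loop
   vertex 5.0 2.6 1.8
   vertex 4.9 1.3 5.9
   vertex 3.4 1.4 1.6
  endloop
 endfacet
 facet normal 0.395 0.133 -0.909
  outer loop
   vertex 2.5 2.5 0.7
   vertex 2.0 3.3 0.6
   vertex 5.0 2.6 1.8
  endloop
 endfacet
 facet normal 0.386 -0.374 -0.843
  outer loop
   vertex 2.5 2.5 0.7
   vertex 5.0 2.6 1.8
   vertex 3.4 1.4 1.6
  endloop
 endfacet
 facet normal -0.627 -0.470 -0.621
  outer loop
   vertex 2.5 2.5 0.7
   vertex 0.4 1.6 3.5
   vertex 2.0 3.3 0.6
  endloop
 endfacet
 facet normal -0.387 -0.753 -0.532
  outer loop
   vertex 2.5 2.5 0.7
   vertex 3.4 1.4 1.6
   vertex 0.4 1.6 3.5
  endloop
 endfacet
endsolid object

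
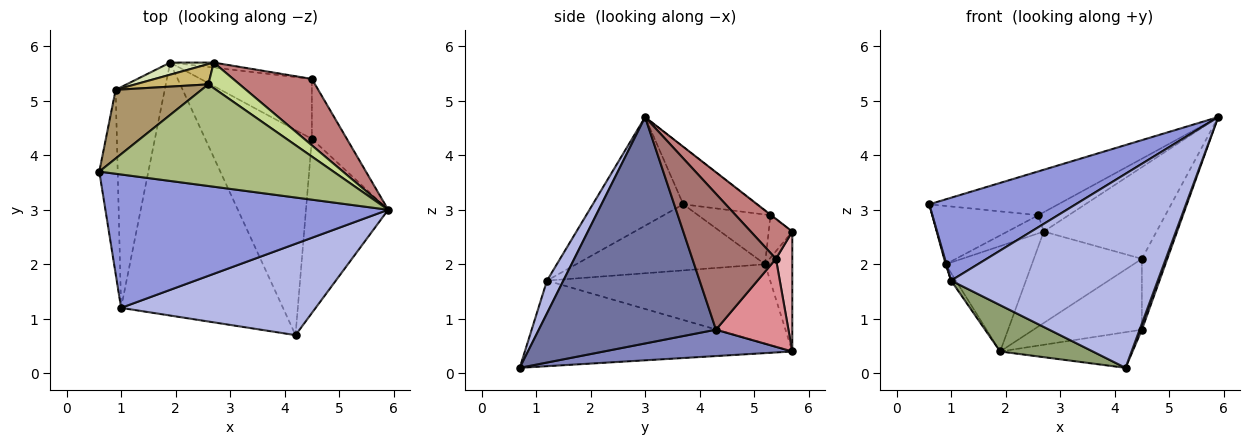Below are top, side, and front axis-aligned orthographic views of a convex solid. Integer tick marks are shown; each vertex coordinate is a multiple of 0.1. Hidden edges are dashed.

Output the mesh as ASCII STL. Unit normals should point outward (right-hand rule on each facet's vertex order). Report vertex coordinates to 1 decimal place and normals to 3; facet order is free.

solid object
 facet normal 0.940 -0.012 -0.341
  outer loop
   vertex 4.5 4.3 0.8
   vertex 5.9 3.0 4.7
   vertex 4.2 0.7 0.1
  endloop
 endfacet
 facet normal 0.237 0.166 -0.957
  outer loop
   vertex 4.5 4.3 0.8
   vertex 4.2 0.7 0.1
   vertex 1.9 5.7 0.4
  endloop
 endfacet
 facet normal -0.310 -0.502 0.808
  outer loop
   vertex 1.0 1.2 1.7
   vertex 5.9 3.0 4.7
   vertex 0.6 3.7 3.1
  endloop
 endfacet
 facet normal 0.071 -0.902 0.425
  outer loop
   vertex 1.0 1.2 1.7
   vertex 4.2 0.7 0.1
   vertex 5.9 3.0 4.7
  endloop
 endfacet
 facet normal -0.461 -0.160 -0.873
  outer loop
   vertex 1.0 1.2 1.7
   vertex 1.9 5.7 0.4
   vertex 4.2 0.7 0.1
  endloop
 endfacet
 facet normal -0.219 0.386 0.896
  outer loop
   vertex 2.6 5.3 2.9
   vertex 0.6 3.7 3.1
   vertex 5.9 3.0 4.7
  endloop
 endfacet
 facet normal -0.015 0.602 0.798
  outer loop
   vertex 2.6 5.3 2.9
   vertex 5.9 3.0 4.7
   vertex 2.7 5.7 2.6
  endloop
 endfacet
 facet normal -0.300 0.948 0.109
  outer loop
   vertex 0.9 5.2 2.0
   vertex 2.7 5.7 2.6
   vertex 1.9 5.7 0.4
  endloop
 endfacet
 facet normal -0.404 0.592 0.697
  outer loop
   vertex 0.9 5.2 2.0
   vertex 0.6 3.7 3.1
   vertex 2.6 5.3 2.9
  endloop
 endfacet
 facet normal -0.398 0.612 0.683
  outer loop
   vertex 0.9 5.2 2.0
   vertex 2.6 5.3 2.9
   vertex 2.7 5.7 2.6
  endloop
 endfacet
 facet normal -0.963 -0.004 -0.268
  outer loop
   vertex 0.9 5.2 2.0
   vertex 1.0 1.2 1.7
   vertex 0.6 3.7 3.1
  endloop
 endfacet
 facet normal -0.850 0.018 -0.526
  outer loop
   vertex 0.9 5.2 2.0
   vertex 1.9 5.7 0.4
   vertex 1.0 1.2 1.7
  endloop
 endfacet
 facet normal 0.929 0.283 -0.239
  outer loop
   vertex 4.5 5.4 2.1
   vertex 5.9 3.0 4.7
   vertex 4.5 4.3 0.8
  endloop
 endfacet
 facet normal 0.286 0.776 0.562
  outer loop
   vertex 4.5 5.4 2.1
   vertex 2.7 5.7 2.6
   vertex 5.9 3.0 4.7
  endloop
 endfacet
 facet normal 0.455 0.680 -0.575
  outer loop
   vertex 4.5 5.4 2.1
   vertex 4.5 4.3 0.8
   vertex 1.9 5.7 0.4
  endloop
 endfacet
 facet normal 0.149 0.987 -0.054
  outer loop
   vertex 4.5 5.4 2.1
   vertex 1.9 5.7 0.4
   vertex 2.7 5.7 2.6
  endloop
 endfacet
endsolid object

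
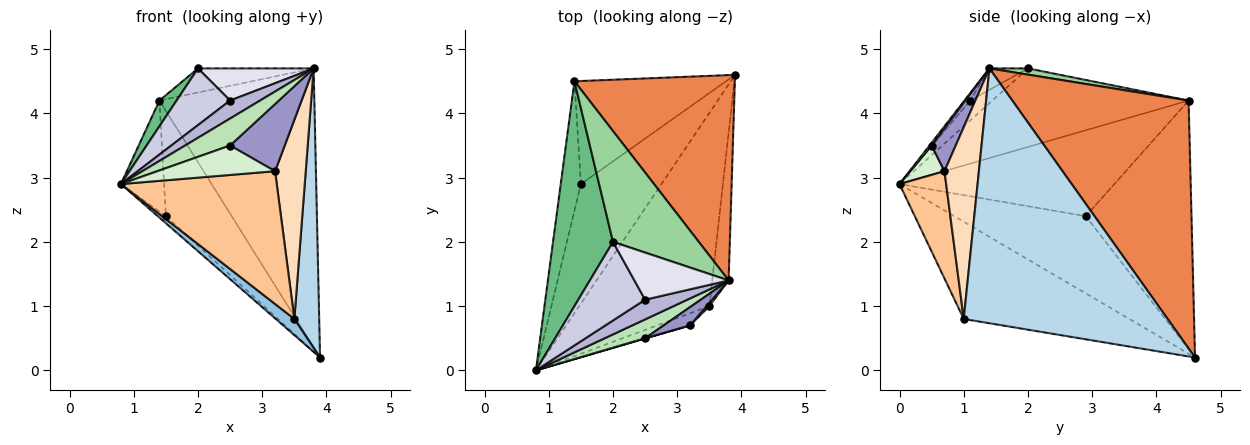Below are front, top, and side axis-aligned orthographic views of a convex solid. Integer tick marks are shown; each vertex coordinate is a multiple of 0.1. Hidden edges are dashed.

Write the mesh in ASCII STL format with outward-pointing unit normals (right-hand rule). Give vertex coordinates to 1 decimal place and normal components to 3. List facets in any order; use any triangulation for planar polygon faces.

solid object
 facet normal -0.691 0.043 -0.721
  outer loop
   vertex 1.5 2.9 2.4
   vertex 3.9 4.6 0.2
   vertex 0.8 0.0 2.9
  endloop
 endfacet
 facet normal -0.597 -0.067 -0.799
  outer loop
   vertex 3.5 1.0 0.8
   vertex 0.8 0.0 2.9
   vertex 3.9 4.6 0.2
  endloop
 endfacet
 facet normal 0.991 -0.121 -0.064
  outer loop
   vertex 3.5 1.0 0.8
   vertex 3.9 4.6 0.2
   vertex 3.8 1.4 4.7
  endloop
 endfacet
 facet normal -0.956 0.192 -0.224
  outer loop
   vertex 1.4 4.5 4.2
   vertex 1.5 2.9 2.4
   vertex 0.8 0.0 2.9
  endloop
 endfacet
 facet normal 0.676 0.594 0.437
  outer loop
   vertex 1.4 4.5 4.2
   vertex 3.8 1.4 4.7
   vertex 3.9 4.6 0.2
  endloop
 endfacet
 facet normal -0.754 0.470 -0.459
  outer loop
   vertex 1.4 4.5 4.2
   vertex 3.9 4.6 0.2
   vertex 1.5 2.9 2.4
  endloop
 endfacet
 facet normal 0.286 -0.954 -0.087
  outer loop
   vertex 3.2 0.7 3.1
   vertex 0.8 0.0 2.9
   vertex 3.5 1.0 0.8
  endloop
 endfacet
 facet normal 0.747 -0.665 0.011
  outer loop
   vertex 3.2 0.7 3.1
   vertex 3.5 1.0 0.8
   vertex 3.8 1.4 4.7
  endloop
 endfacet
 facet normal -0.793 -0.069 0.605
  outer loop
   vertex 2.0 2.0 4.7
   vertex 1.4 4.5 4.2
   vertex 0.8 0.0 2.9
  endloop
 endfacet
 facet normal 0.071 0.212 0.975
  outer loop
   vertex 2.0 2.0 4.7
   vertex 3.8 1.4 4.7
   vertex 1.4 4.5 4.2
  endloop
 endfacet
 facet normal 0.039 -0.819 0.572
  outer loop
   vertex 2.5 0.5 3.5
   vertex 3.8 1.4 4.7
   vertex 0.8 0.0 2.9
  endloop
 endfacet
 facet normal 0.279 -0.960 0.009
  outer loop
   vertex 2.5 0.5 3.5
   vertex 0.8 0.0 2.9
   vertex 3.2 0.7 3.1
  endloop
 endfacet
 facet normal 0.392 -0.888 0.242
  outer loop
   vertex 2.5 0.5 3.5
   vertex 3.2 0.7 3.1
   vertex 3.8 1.4 4.7
  endloop
 endfacet
 facet normal -0.127 -0.669 0.732
  outer loop
   vertex 2.5 1.1 4.2
   vertex 0.8 0.0 2.9
   vertex 3.8 1.4 4.7
  endloop
 endfacet
 facet normal -0.235 -0.569 0.788
  outer loop
   vertex 2.5 1.1 4.2
   vertex 2.0 2.0 4.7
   vertex 0.8 0.0 2.9
  endloop
 endfacet
 facet normal -0.185 -0.554 0.812
  outer loop
   vertex 2.5 1.1 4.2
   vertex 3.8 1.4 4.7
   vertex 2.0 2.0 4.7
  endloop
 endfacet
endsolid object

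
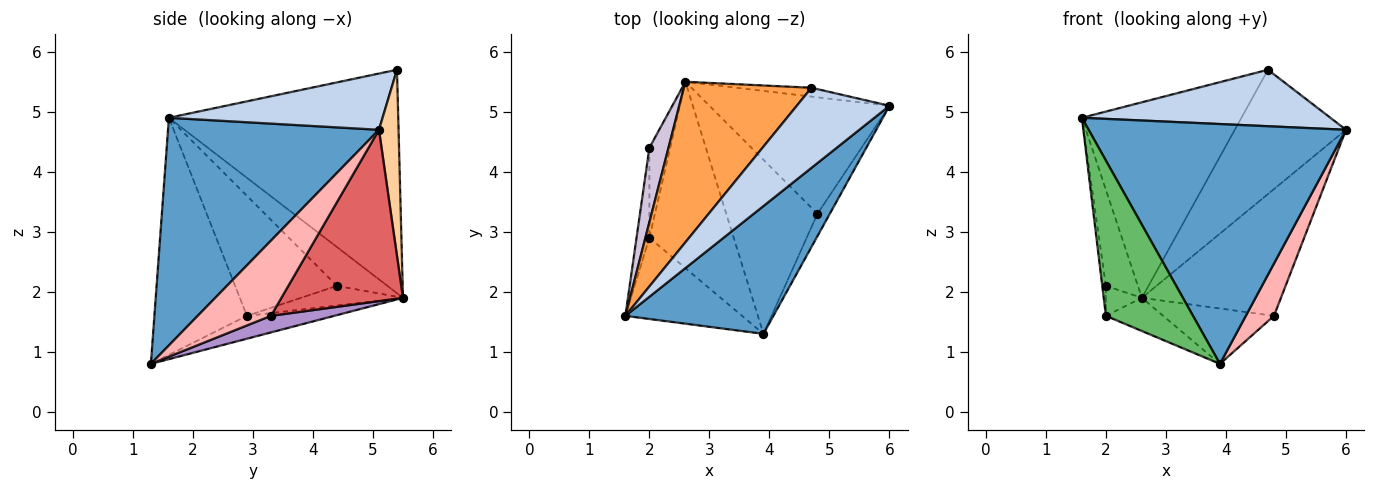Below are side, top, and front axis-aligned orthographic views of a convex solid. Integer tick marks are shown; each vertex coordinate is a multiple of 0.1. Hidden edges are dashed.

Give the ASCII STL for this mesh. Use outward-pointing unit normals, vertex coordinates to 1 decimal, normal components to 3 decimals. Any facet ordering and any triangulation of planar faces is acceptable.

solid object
 facet normal 0.586 -0.715 0.381
  outer loop
   vertex 3.9 1.3 0.8
   vertex 6.0 5.1 4.7
   vertex 1.6 1.6 4.9
  endloop
 endfacet
 facet normal 0.444 -0.516 0.732
  outer loop
   vertex 4.7 5.4 5.7
   vertex 1.6 1.6 4.9
   vertex 6.0 5.1 4.7
  endloop
 endfacet
 facet normal -0.743 0.517 0.424
  outer loop
   vertex 4.7 5.4 5.7
   vertex 2.6 5.5 1.9
   vertex 1.6 1.6 4.9
  endloop
 endfacet
 facet normal 0.173 0.982 -0.070
  outer loop
   vertex 4.7 5.4 5.7
   vertex 6.0 5.1 4.7
   vertex 2.6 5.5 1.9
  endloop
 endfacet
 facet normal -0.685 -0.645 -0.337
  outer loop
   vertex 2.0 2.9 1.6
   vertex 3.9 1.3 0.8
   vertex 1.6 1.6 4.9
  endloop
 endfacet
 facet normal -0.258 0.169 -0.951
  outer loop
   vertex 2.0 2.9 1.6
   vertex 2.6 5.5 1.9
   vertex 3.9 1.3 0.8
  endloop
 endfacet
 facet normal 0.541 0.619 -0.569
  outer loop
   vertex 4.8 3.3 1.6
   vertex 2.6 5.5 1.9
   vertex 6.0 5.1 4.7
  endloop
 endfacet
 facet normal 0.923 -0.355 -0.151
  outer loop
   vertex 4.8 3.3 1.6
   vertex 6.0 5.1 4.7
   vertex 3.9 1.3 0.8
  endloop
 endfacet
 facet normal 0.171 0.299 -0.939
  outer loop
   vertex 4.8 3.3 1.6
   vertex 3.9 1.3 0.8
   vertex 2.6 5.5 1.9
  endloop
 endfacet
 facet normal -0.780 0.495 0.384
  outer loop
   vertex 2.0 4.4 2.1
   vertex 1.6 1.6 4.9
   vertex 2.6 5.5 1.9
  endloop
 endfacet
 facet normal -0.994 0.035 -0.106
  outer loop
   vertex 2.0 4.4 2.1
   vertex 2.0 2.9 1.6
   vertex 1.6 1.6 4.9
  endloop
 endfacet
 facet normal -0.667 0.236 -0.707
  outer loop
   vertex 2.0 4.4 2.1
   vertex 2.6 5.5 1.9
   vertex 2.0 2.9 1.6
  endloop
 endfacet
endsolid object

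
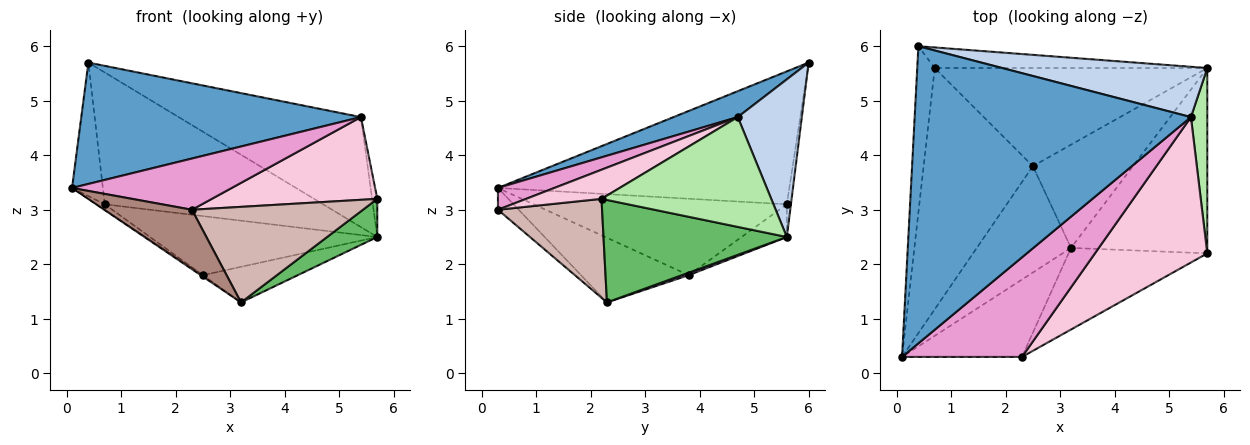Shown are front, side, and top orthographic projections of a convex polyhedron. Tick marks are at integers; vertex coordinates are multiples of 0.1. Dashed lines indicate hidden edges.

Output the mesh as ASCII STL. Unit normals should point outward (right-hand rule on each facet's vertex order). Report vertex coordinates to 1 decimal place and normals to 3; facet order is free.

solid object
 facet normal 0.087 -0.377 0.922
  outer loop
   vertex 5.4 4.7 4.7
   vertex 0.4 6.0 5.7
   vertex 0.1 0.3 3.4
  endloop
 endfacet
 facet normal 0.304 0.866 0.396
  outer loop
   vertex 5.4 4.7 4.7
   vertex 5.7 5.6 2.5
   vertex 0.4 6.0 5.7
  endloop
 endfacet
 facet normal -0.986 0.104 -0.130
  outer loop
   vertex 0.7 5.6 3.1
   vertex 0.1 0.3 3.4
   vertex 0.4 6.0 5.7
  endloop
 endfacet
 facet normal -0.018 0.988 -0.154
  outer loop
   vertex 0.7 5.6 3.1
   vertex 0.4 6.0 5.7
   vertex 5.7 5.6 2.5
  endloop
 endfacet
 facet normal 0.593 -0.162 -0.789
  outer loop
   vertex 5.7 2.2 3.2
   vertex 3.2 2.3 1.3
   vertex 5.7 5.6 2.5
  endloop
 endfacet
 facet normal 0.989 0.030 0.147
  outer loop
   vertex 5.7 2.2 3.2
   vertex 5.7 5.6 2.5
   vertex 5.4 4.7 4.7
  endloop
 endfacet
 facet normal -0.566 0.011 -0.825
  outer loop
   vertex 2.5 3.8 1.8
   vertex 3.2 2.3 1.3
   vertex 0.1 0.3 3.4
  endloop
 endfacet
 facet normal -0.573 0.019 -0.819
  outer loop
   vertex 2.5 3.8 1.8
   vertex 0.1 0.3 3.4
   vertex 0.7 5.6 3.1
  endloop
 endfacet
 facet normal 0.023 0.326 -0.945
  outer loop
   vertex 2.5 3.8 1.8
   vertex 5.7 5.6 2.5
   vertex 3.2 2.3 1.3
  endloop
 endfacet
 facet normal -0.102 0.513 -0.852
  outer loop
   vertex 2.5 3.8 1.8
   vertex 0.7 5.6 3.1
   vertex 5.7 5.6 2.5
  endloop
 endfacet
 facet normal -0.143 -0.603 -0.785
  outer loop
   vertex 2.3 0.3 3.0
   vertex 0.1 0.3 3.4
   vertex 3.2 2.3 1.3
  endloop
 endfacet
 facet normal 0.420 -0.690 -0.589
  outer loop
   vertex 2.3 0.3 3.0
   vertex 3.2 2.3 1.3
   vertex 5.7 2.2 3.2
  endloop
 endfacet
 facet normal 0.160 -0.452 0.878
  outer loop
   vertex 2.3 0.3 3.0
   vertex 5.4 4.7 4.7
   vertex 0.1 0.3 3.4
  endloop
 endfacet
 facet normal 0.220 -0.482 0.848
  outer loop
   vertex 2.3 0.3 3.0
   vertex 5.7 2.2 3.2
   vertex 5.4 4.7 4.7
  endloop
 endfacet
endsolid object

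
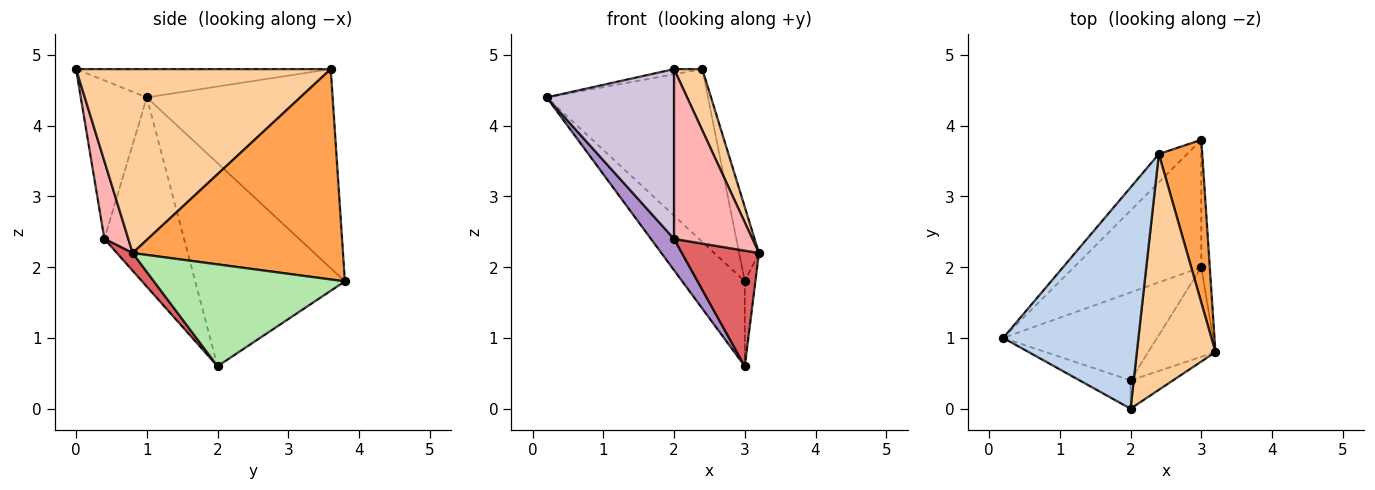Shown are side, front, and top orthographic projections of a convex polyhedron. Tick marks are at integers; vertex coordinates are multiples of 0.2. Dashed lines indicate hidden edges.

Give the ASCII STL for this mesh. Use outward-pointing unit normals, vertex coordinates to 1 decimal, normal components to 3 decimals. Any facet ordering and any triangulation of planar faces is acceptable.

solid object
 facet normal -0.751 0.652 -0.107
  outer loop
   vertex 2.4 3.6 4.8
   vertex 3.0 3.8 1.8
   vertex 0.2 1.0 4.4
  endloop
 endfacet
 facet normal -0.205 0.023 0.979
  outer loop
   vertex 2.4 3.6 4.8
   vertex 0.2 1.0 4.4
   vertex 2.0 0.0 4.8
  endloop
 endfacet
 facet normal 0.975 0.092 0.201
  outer loop
   vertex 2.4 3.6 4.8
   vertex 3.2 0.8 2.2
   vertex 3.0 3.8 1.8
  endloop
 endfacet
 facet normal 0.915 -0.102 0.391
  outer loop
   vertex 2.4 3.6 4.8
   vertex 2.0 0.0 4.8
   vertex 3.2 0.8 2.2
  endloop
 endfacet
 facet normal -0.799 0.334 -0.501
  outer loop
   vertex 3.0 2.0 0.6
   vertex 0.2 1.0 4.4
   vertex 3.0 3.8 1.8
  endloop
 endfacet
 facet normal 0.995 0.055 -0.083
  outer loop
   vertex 3.0 2.0 0.6
   vertex 3.0 3.8 1.8
   vertex 3.2 0.8 2.2
  endloop
 endfacet
 facet normal 0.159 -0.780 -0.605
  outer loop
   vertex 2.0 0.4 2.4
   vertex 3.0 2.0 0.6
   vertex 3.2 0.8 2.2
  endloop
 endfacet
 facet normal 0.289 -0.944 -0.157
  outer loop
   vertex 2.0 0.4 2.4
   vertex 3.2 0.8 2.2
   vertex 2.0 0.0 4.8
  endloop
 endfacet
 facet normal -0.757 -0.219 -0.616
  outer loop
   vertex 2.0 0.4 2.4
   vertex 0.2 1.0 4.4
   vertex 3.0 2.0 0.6
  endloop
 endfacet
 facet normal -0.455 -0.878 -0.146
  outer loop
   vertex 2.0 0.4 2.4
   vertex 2.0 0.0 4.8
   vertex 0.2 1.0 4.4
  endloop
 endfacet
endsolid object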